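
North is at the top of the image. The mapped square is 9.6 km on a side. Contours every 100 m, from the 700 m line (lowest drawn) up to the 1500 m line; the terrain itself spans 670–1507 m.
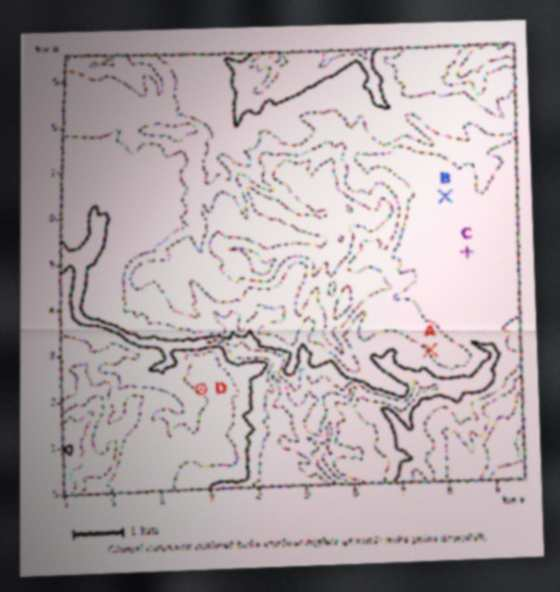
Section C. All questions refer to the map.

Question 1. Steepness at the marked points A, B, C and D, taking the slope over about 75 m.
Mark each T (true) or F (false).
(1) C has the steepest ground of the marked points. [F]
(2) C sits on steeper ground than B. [F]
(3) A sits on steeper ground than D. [T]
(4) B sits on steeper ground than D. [F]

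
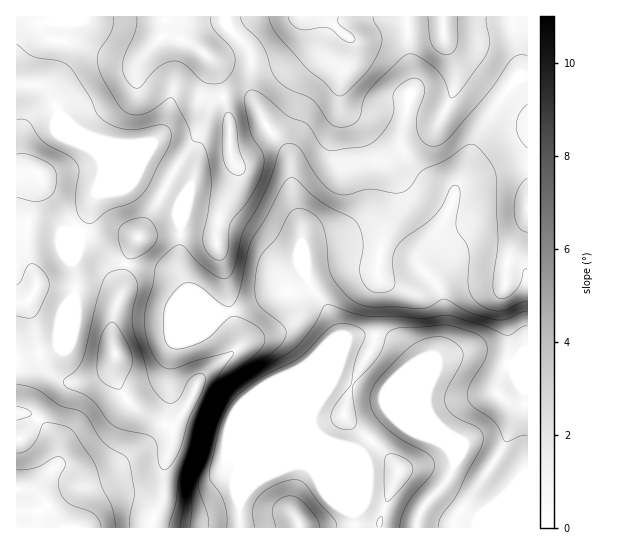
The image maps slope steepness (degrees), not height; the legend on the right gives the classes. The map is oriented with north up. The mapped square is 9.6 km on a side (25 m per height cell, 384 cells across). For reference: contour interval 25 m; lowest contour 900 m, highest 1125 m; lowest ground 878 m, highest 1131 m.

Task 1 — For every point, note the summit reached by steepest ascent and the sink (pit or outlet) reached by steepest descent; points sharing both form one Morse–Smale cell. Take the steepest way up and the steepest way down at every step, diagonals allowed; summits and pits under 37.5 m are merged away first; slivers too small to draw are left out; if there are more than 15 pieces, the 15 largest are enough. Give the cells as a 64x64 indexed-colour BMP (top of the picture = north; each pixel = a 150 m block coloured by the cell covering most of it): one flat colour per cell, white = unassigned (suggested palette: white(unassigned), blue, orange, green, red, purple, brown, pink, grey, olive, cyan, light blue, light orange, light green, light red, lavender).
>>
<image width="64" height="64" href="data:image/bmp;base64,Qk12CAAAAAAAAHYAAAAoAAAAQAAAAEAAAAABAAQAAAAAAAAIAAATCwAAEwsAABAAAAAAAAAA////ALR3HwAOf/8ALKAsACgn1gC9Z5QAS1aMAMJ34wB/f38AIr28AM++FwDox64AeLv/AIrfmACWmP8A1bDFAFVVUzMzMzMzMiIiIiIiRERERERERBERERERERERERERVVVTMzMzMzMyIiIiIiJEREREREREERERERERERERERFVVTMzMzMzMzMiIiIiIkREREREREEREREREREREREREVVTMzMzMzMzMyIiIiIiREREREREERERERERERERERERVTMzMzMzMzMzIiIiIiIkREREREERERERERERERERERFVUzMzMzMzMzMiIiIiIiJEREREEREREREREREREREREVVVMzMzMzMzMyIiIiIiIiREREQRERERERERERERERERVVVTMzMzMzMzMiIiIiIiIhREQRERERERERERERERERFVVVMzMzMzMzMyIiIiIiIiIREREREREREREREREREREVVVUzMzMzMzMzIiIiIiIiIiERERERERERERERERERERVVVTMzMzMzMzMiIiIiIiIiIhERERERERERERERERERFVVTMzMzMzMzMyIiIiIiIiIiEREREREREREREREREREVVVMzMzMzMzMzIiIiIiIiIiIRERERERERERERERERERVVMzMzMzMzMyIiIiIiIiIiIiEREREREREREREREREREzMzMzMzMzMyIiIiIiIiIiIiIRERERERERERERERERETMzMzMzMzMiIiIiIiIiIiIiIiERERERERERERERERERMzMzMzMzMyIiIiIiIiIiIiIiIREREREREREREREREREzMzMzMzMyIiIiIiIiIiIiIiIiERERERERERERERERETMzMyIjMzIiIiIiIiIiIiIiIiIRERERERERERERERERMzMiIiIjIiIiIiIiIiIiIiIiIhEREREREREREREREREzMiIiIiIiIiIiIiIiIiIiIiIiIRERERERERERERERETMyIiIiIiIiIiIiIiIiIiIiIiIhERERERERERERERERMzIiIiIiIiIiIiIiIiIiIiIiIiIREREREREREREREREzMiIiIiIiIiIiIiIiIiIiIiIiIhERERERERERERERETMiIiIiIiIiIiIiIiIiIiIiIiIiERERERERERERERERMyIiIiIiIiIiIiIiIiIiIiIiIiIREREREREREREREREzIiIiIiIiIiIiIiIiIiIiIiIiIRERERERERERERERETMiIiIiIiIiIiIiIiERIiIiIiIhERERERERERERERERIiIiIiIiIiIiIiIiEREREiIiIhEREREREREREREREREiIiIiIiIiIiIiIhERERERESIhERERERERERERERERESIiIiIiIiIiIiIhERERERERERERERERERERERERERERIiIiIiIiIiIiIiEREREREREREREREREREREREREREREiIiIiIiIiIiIiERERERERERERERERERERERERERERESIiIiIiIiIiIiIRERERERERERERERERERERERERERERIiIiIiIiIiIiIhEREREREREREREREREREREREREREREiIiIiIiIiIiIiERERERERERERERERERERERERERERESIiIiIiIiIiIiIRERERERERERERERERERERERERERERIiIiIiIiIiIiIhEREREREREREREREREREREREREREREiIiIiIiIiIiIiIRERERERERERERERERERERERERERESIiIiIiIiIiIiIhERERERERERERERERERERERERERERIiIiIiIiIiIiIiEREREREREREREREREREREREREREREiIiIiIiIiIiIhERERERERERERERERERERERERERERESIiIiIiIiIiIhERERERERERERERERERERERERERERERIiIiIiIiIiIREREREREREREREREREREREREREREREREiIiIiIiIiERERERERERERERERERERERERERERERERESIiIiIiIhERERERERERERERERERERERERERERERERERIiIiIiIhEREREREREREREREREREREREREREREREREREiIiIiIhERERERERERERERERERERERERERERERERERESIiIiIhERERERERERERERERERERERERERERERERERERIiIiIhEREREREREREREREREREREREREREREREREREREiIiIhERERERERERERERERERERERERERERERERERERESIiIhERERERERERERERERERERERERERERERERERERERIiIhEREREREREREREREREREREREREREREREREREREREiIiERERERERERERERERERERERERERERERERERERERESIiERERERERERERERERERERERERERERERERERERERERERERERERERERERERERERERERERERERERERERERERERERERERERERERERERERERERERERERERERERERERERERERERERERERERERERERERERERERERERERERERERERERERERERERERERERERERERERERERERERERERERERERERERERERERERERERERERERERERERERERERERERERERERERERERERERERERERERERERERERERERERERERERERERERERERERERERERERERERERERERERERERERERERERERERERERERERERERERERERERERERERERERERERERERERERERERERERERERERERERERERERERERERERERERERERERERER"/>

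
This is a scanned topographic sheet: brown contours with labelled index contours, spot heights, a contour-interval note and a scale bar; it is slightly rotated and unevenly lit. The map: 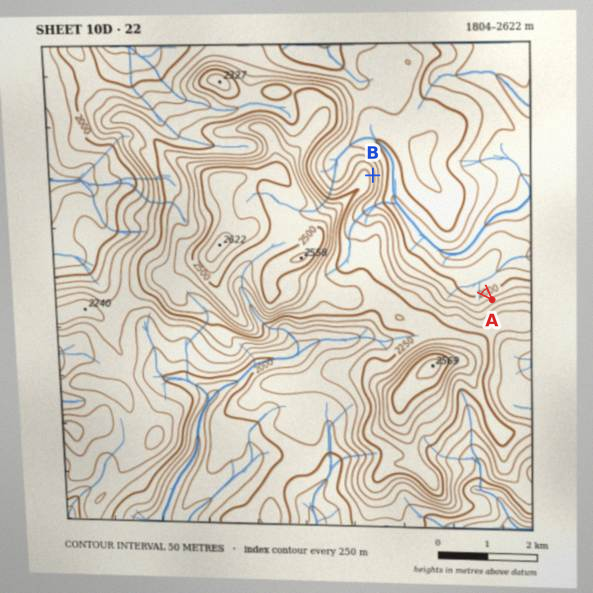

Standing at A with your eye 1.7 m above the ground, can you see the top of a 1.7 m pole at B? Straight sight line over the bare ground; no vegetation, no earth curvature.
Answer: yes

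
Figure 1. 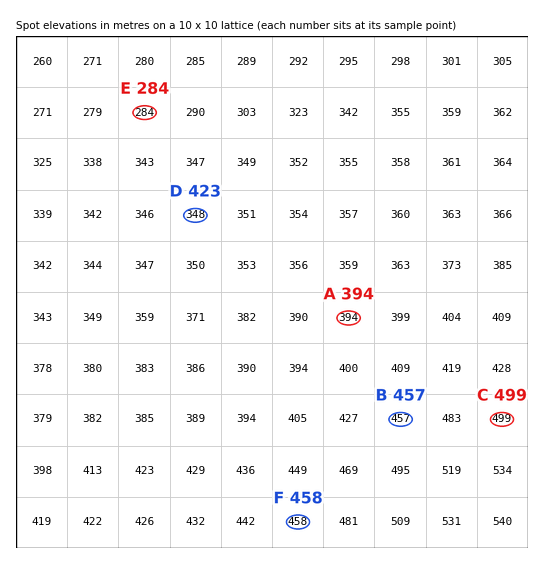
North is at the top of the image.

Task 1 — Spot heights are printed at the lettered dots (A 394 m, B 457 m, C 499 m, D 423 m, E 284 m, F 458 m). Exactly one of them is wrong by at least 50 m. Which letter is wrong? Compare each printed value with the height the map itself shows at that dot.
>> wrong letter D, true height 348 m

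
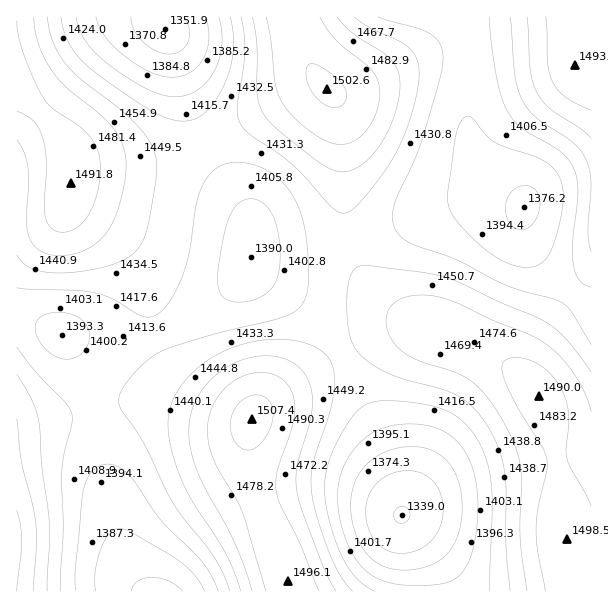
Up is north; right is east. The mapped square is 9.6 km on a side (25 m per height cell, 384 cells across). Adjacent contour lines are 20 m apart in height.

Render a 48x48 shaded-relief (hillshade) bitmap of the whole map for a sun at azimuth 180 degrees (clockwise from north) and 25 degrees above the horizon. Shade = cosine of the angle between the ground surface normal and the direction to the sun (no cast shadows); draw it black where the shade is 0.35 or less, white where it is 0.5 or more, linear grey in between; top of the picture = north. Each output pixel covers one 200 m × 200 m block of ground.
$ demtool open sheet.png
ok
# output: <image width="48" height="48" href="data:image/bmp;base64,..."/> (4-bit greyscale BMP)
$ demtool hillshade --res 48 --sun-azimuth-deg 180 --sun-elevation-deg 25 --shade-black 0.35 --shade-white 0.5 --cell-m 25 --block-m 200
<image width="48" height="48" href="data:image/bmp;base64,Qk32BAAAAAAAAHYAAAAoAAAAMAAAADAAAAABAAQAAAAAAIAEAAATCwAAEwsAABAAAAAAAAAAAAAAABEREQAiIiIAMzMzAERERABVVVUAZmZmAHd3dwCIiIgAmZmZAKqqqgC7u7sAzMzMAN3d3QDu7u4A////AIh3d3eImqu7u6qYdlQxEAABI0VniIiIiIh3d4iJmrvMu6qYdlQyEAABI0VniIiIiIiIiIiZq7zMy6qYdUQyERERI0VniIiIiIiIiIiZq7zMy6mHZUMzIiIiNEVneIiIiHd3iIiZq7zMy6l2VERERERERFZnd4d3d2Z3eIiZqrvLuph2VERFVWZlVmZnd3d3ZmZneIiZqqu7uph2VVVWd3d3d3d3d3dmZlZneImZmqqqqph2ZVZniZmZiId3d3ZmVVZneImZmqqqqpiHZmd4mqqqmZiId3ZmVWZniJmZmZmqqZmId3iJq7u7qpmYiHdmZmZ3iZmpmZmZmZmZiImau7zLuqqZmId3Zmd4iZqpmZmZmZmZmZmqu8zMu7qqmZiHd3d4iZmZmYiIiJmZmZqqu8zMy7uqqZmId3d3iJmZiId3eIiZmZmqq7zMzMu7qpmId2ZneIiIh3ZmZnd4iImaq7zMzMy7qpmHdlVWZ3eId2ZVVVVmd3iJqrzM3cy7qZh3ZkRVVmd3dmVEMzREVmeJmrzN3cy6qYdmVUREVWZnZlVDIiIjRFZ4mrvM3Mu6mHZURDREVWZmZlVDIRESNFZ4mqvMzLupdlRDMzRFVWZndmVDIQABI0V4maq7u6mHZUMzM0VWZmd3d2ZTIRABI0V4iZqqqZh2VDMjNGZ3eIiIh3ZUMhERI1Z4iIiIh3ZUMyIjRXiZmZmIiIdlQyIiNFZ3iHd2ZlVDMiI0Vpq7uqqZmIh2VEMzRWd3d2ZVREMyIiI0Z6vMzLqpmYiHZVRFVmd3dlVEMzIiIiNFebzd3MupmZiIdmZWZnd3ZlQzIiIiIjNWibze3cupmYiIh3Zmd3d3ZVQyIiIiIzRWirzd3cupmIiIiHd3d3d3ZlQzMzMzM0RWiavMzLupiIiIiId3eIh3dlREM0REREVWeZq7u7qZiIiIiIiIiIiHdmVVRFVVVVVWeIiaqqqYiHeIiIiIiIiIh3ZmZmZmZmZmZ3eJmZmYiHeIiJmZmZmZiId3dmd3d3ZmZmd4iJmIiIiIiZmZmZmZmZiId3d4iId3dnd3iIiIiIiImaqqqqqqqpmYh3eIiZmId4d3d4iIiIiImqu7u7u7uqqZiHiImqqpmJh3d3d3d3eImqu8y7u7u6qZiHiJmru7qaiHZmZmZnd4mavMzMu7u7qpiHiJq8zMy6mHZlVVVWZniau8zMu7u6qpiIiJq83dy6mGVUREREVWeJq7u7u6qqqZmIiJq83d3Kl2RDMzMzRFZ4mru6qpmZmZmIiJmszdy5hlQyIiIiM0VniaqqmYiImZmYiJmrvMu4dUMhERESIjRWeJmZh3d3iImYiImaq7qXZDIhERESIjRWeIiIdmZmd4iIiIiZmZmGVDIhESIiIzRWd4iHZVRFVneIiIiIiIh2VDMiIiMzNEVWd4h2VEMzRVZ4iIiIiHd2VEMzM0RVVWZneIh2VDIiI0VneIiHd3dmZVREVVZnd3iIiIh2UyEREjRWd4iId3d2ZlVVVmd3iIiJmYh2QyEAASNWZ3iIh3dw=="/>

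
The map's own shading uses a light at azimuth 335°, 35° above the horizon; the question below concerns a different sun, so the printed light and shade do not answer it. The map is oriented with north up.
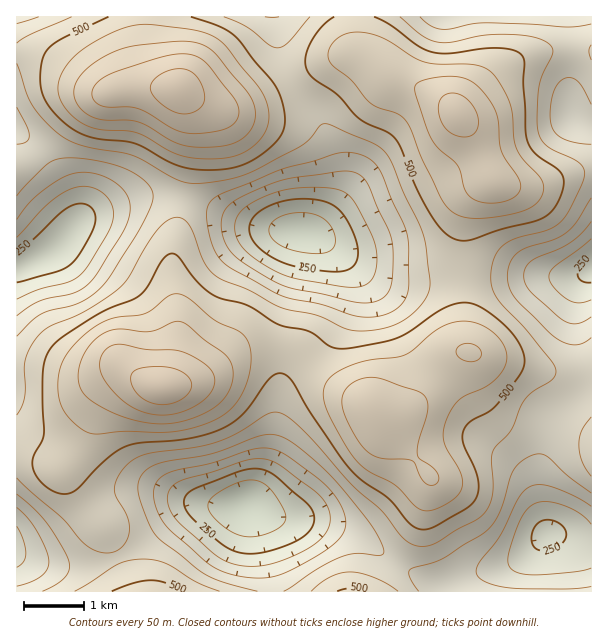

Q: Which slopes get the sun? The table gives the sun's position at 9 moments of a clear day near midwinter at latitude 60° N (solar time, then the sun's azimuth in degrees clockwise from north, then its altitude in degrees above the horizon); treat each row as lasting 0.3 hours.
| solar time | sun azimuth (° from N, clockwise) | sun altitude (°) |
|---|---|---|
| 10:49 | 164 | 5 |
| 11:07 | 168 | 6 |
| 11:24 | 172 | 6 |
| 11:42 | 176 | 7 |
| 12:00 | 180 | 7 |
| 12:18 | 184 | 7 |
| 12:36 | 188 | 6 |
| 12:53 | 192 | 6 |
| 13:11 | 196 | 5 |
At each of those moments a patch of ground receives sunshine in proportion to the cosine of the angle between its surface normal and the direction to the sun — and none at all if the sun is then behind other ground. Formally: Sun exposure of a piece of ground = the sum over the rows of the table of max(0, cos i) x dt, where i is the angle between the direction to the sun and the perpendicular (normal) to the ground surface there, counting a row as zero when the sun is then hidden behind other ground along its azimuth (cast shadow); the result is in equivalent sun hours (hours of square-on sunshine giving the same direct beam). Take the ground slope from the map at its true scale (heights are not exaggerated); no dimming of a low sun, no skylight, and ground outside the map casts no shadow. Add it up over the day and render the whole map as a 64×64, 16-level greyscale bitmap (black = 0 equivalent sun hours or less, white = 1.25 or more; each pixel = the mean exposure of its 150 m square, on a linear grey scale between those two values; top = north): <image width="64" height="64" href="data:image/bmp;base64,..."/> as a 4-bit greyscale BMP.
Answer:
<image width="64" height="64" href="data:image/bmp;base64,Qk12CAAAAAAAAHYAAAAoAAAAQAAAAEAAAAABAAQAAAAAAAAIAAATCwAAEwsAABAAAAAAAAAAAAAAABEREQAiIiIAMzMzAERERABVVVUAZmZmAHd3dwCIiIgAmZmZAKqqqgC7u7sAzMzMAN3d3QDu7u4A////AAAAAAAAAAAAAAAAAAAAAAAAAAAAAAASIiEAAAAAAAAAAAAAAAAAAAAAAAAAAAAAAAAAAAAAATRVQyEAAAAAAAAAAAEiIQAAAAAAAAAAAAAAAAAAAAAUZnZlRCAAAAAAAAASNFVEMQAAAAAAAAAAAAAAAAAAAUZ4h3ZlVBAAAAAAIkVWZmZUIAAAAAAAAAAAAAAAAAATZ4mYd3d2UgAAAAFFZmZmZlVCAAAAAAAAAAAAAAAAADV4mZiIiIdkEAAAE1Z3dmVVVUMQAAAAAAAAAAAAAAATVniZmZmYh3ZCERJFd4h2VURDMhAAAAAAAAAAAAAAATVneImZmZmHdmVEVWeZmIdUMyIiEAAAAAAAAAAAAAAVZ3d3iJmZmHd3d4iIiKqZh2UzIhEQAAAAAAAAAAABI2eIiId4iZmHZmeImZqqqpmHZUMyIiEAAAAAAAACNVVniZmYh3d4h2ZVZomaqqqZiHZmVEMzRCEAAAAAATVneImaqpmHZmZlRERWeJmZqodmVVZmVVVnd3eIh2VWeImZqqqqmHZURDMiM1Z3iIiIZUREVWZmZ4mrvMzMu7qqmZmqqqmYZUMiERIkVmZ2d3ZDMjNFZ3eImrzN3d3d3LqZmZmZmIdlMhEBEjRWZmZVVTMiI0VneJq7zN3d3d3MupmYiIh3dlQyERESRWZmVVREMiM0RWd5q8zd3MzMzLupmIiId3ZlVUMiIjRVZlVURDMiM0VWZ4ms3e3dzLu7qpiIiHd2ZVVVREM0RWZlVURDMiI0VWZnibze7t3LuqmYh3d3d2ZVVERVVVVmZlVERDMiIjRWZmeJrN3d3MuqmId3d3dmZVRERERVZndmVUREQyIiNFVmZ4mqu7u7qqmId2ZmZlVEMzIiM0Vmd3ZlVVVDIjM0RVZneIiIiIiIiHd2ZmVVQzIiEREiNFZ3d2ZmZVQzMzNERWZ3ZlVVVVZmZmZmVUMiEQAAERI0Vnd3d3ZlVEREMzNEVmVDIREiM0RVVmVUMhAAAAABEjRWd3d3ZmVUREMzIjNFRCEAAAARIjRVVVQyEAAAAAEiNFZmdmZlRDMzMyIREjMyEAAAAAARI0VVRDIQAAAAASM0VVVVVEMiIiISIRABERAAAAAAAAETNEREMhAAAAAAEjNEQzMyIRAAAREQAAAAAAAAAAAAABIzMzMiEAAAAAABEiIhEREQAAAAAAAAAAAAAAAAAAAAEiIiIREAAAAAAAAAAAAAAAAAAAAAAAAAAAAAAAAAAAARERAAAAAAAAAAAAAAAAAAAAAAAAAAAAAAAAAAAAAAAAAAAAAAAAAAAAAAAAAAAAAAAAAAAAAAAAAAAAAAAAAAAAAAAAAAAAAAAAAAAAAAAAAAAAAAAAAAAAAAAAAAAAAAAAAAAAAAAAAAAAAAAAAAAAAAAAAAAAAAAAAAAAAAAAAAAAAAAAAAAAAAAAAAAAAAAAAAAAAAAAAAAAAAAAAAAAAAAAAAAAAAABIiEREhEREREAAAAAAAAAAAABERAAAAAAAAAAAAAAABIzMzMzMzMzMyERAAAAAAAAAAEREQAAAAAAAAAAAAABIzREREREVVZ3ZDMQAAAAAAAAERERAAAAAAAAAAAAABEjREVVVVZ3iaqZhjAAAAAAAAABESEQAAAAAAAAAAAAEjRFVVZmeJqru7qXUwAAAAAAAAAREhAAAAAAAAAAAAI0RVVmd3iZq7u7qpdlMAAAAAAAAAESIQAAAAAAAAABNFVWZneImaq7u6mZh3VTAAAAAAAAARIyEAAAAAAAASRVZmZnd4maq7qpmIiHd1UxAAAAARERI0RDEAAAAAEjRVZmd3Z3eJqqqZh3d3eHdlQhEAARIiNFVniHVDMzREVVVWZ3ZmZniJiHdmZnd4iHZlQzMzNERWd5qru6mZmYd2ZVZmZlVVVmZlVEVVZ2eIh3dmZVZmd4iau8zMzMu6qYdmZmZmVURERDMiIjRWVWd4iIiIeIiZqru8zMzMu7qph3dmZmVVVEMyEQAAEjQkVniZmZmZmqu8zMzLu7uqqZmIh3ZmVmZlQyEQAAAAERI1aJq7uqqrvMzLu7uqqZmIiImYh2VWZ3ZUMhAAAAAAEjV4q8zLu7u8u7uqqpmId3d4iZmHZVZnd2VDIQAAAAAjVomszczLu7uqqZmYh3ZlVWeJmYdmVmd3ZUMyIAAAAEVnmrzN3Mu7qpmIiHdmVUREVniZiHZmZmZUQzMyAAABVniaq7zMu6qZh3ZmVVRDM0RWd4iIdmVVVEMiMzMgABNniImZmaqqmYh2ZUQzMiMzRVZnd3d2VUMyIREiMzISNWZ3dmZmd3h3dmVEMhEREjRWZ3dnd2ZUMhEAERIzMzRWZVVEMzNEVVVERDIQAAASNGd3dmZmZUIQAAABEjRERVZVQzIRERIiIiIiIQAAABI1Z4d2VVVDIQAAAAEjNFVmZlQzIRAAAAAAAAAAAAAAEjRnd2ZUQzIAAAAAASNFVmdmVDIhAAAAAAAAAAAAAAASNEVmVUMyEAAAAAABI0RWZ2ZDMhEAAAAAAAAAAAAAABEiM0REMiEAAAAAAAARI0VVVSIREAAAAAAAAAAAAAABERESIiIhEAAAAAAAAAABEjMzAAAAAAAAAAAAAAAAAAERERERERAAAAAAAAAAAAAAAAAAAAAAAAAAAAAAAAAAAAAAAAAAAAAAAAAAAAAAAAAAAAAAAAAAAAAAAAAAAAAAAAAAAAAAAAAAAAAAAAAAAAAA"/>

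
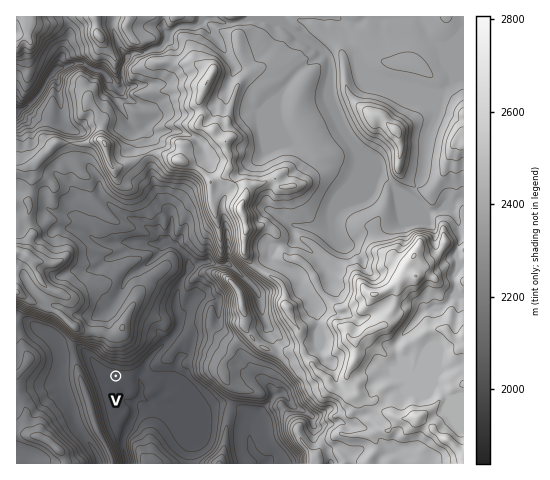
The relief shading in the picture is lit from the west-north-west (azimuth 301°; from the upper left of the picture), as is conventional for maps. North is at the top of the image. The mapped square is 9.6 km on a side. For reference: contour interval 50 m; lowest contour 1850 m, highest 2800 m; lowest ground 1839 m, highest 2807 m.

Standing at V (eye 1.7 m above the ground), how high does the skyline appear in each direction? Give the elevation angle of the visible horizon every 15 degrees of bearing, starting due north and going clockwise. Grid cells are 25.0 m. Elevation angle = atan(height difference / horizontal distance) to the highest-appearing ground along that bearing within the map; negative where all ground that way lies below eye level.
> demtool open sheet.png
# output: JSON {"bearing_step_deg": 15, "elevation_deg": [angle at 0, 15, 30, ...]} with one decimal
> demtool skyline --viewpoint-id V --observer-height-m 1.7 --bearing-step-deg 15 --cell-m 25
{"bearing_step_deg": 15, "elevation_deg": [26.7, 25.3, 20.0, 13.5, 11.8, 10.4, 9.4, 7.5, 3.9, 3.1, 5.4, 5.5, 5.4, 10.7, 14.2, 17.1, 18.1, 17.6, 15.5, 11.2, 7.0, 16.1, 20.0, 25.3]}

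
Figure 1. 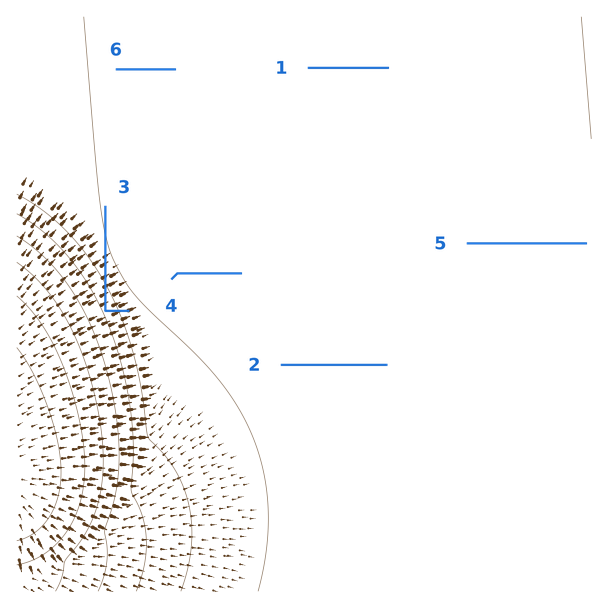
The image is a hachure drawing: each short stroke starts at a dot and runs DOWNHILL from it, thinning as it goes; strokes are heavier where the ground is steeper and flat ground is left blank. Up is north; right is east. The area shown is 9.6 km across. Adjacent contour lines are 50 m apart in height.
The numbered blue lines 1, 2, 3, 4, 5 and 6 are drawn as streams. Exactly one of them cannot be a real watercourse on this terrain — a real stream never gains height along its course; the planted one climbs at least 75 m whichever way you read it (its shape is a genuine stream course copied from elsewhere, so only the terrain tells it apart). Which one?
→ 3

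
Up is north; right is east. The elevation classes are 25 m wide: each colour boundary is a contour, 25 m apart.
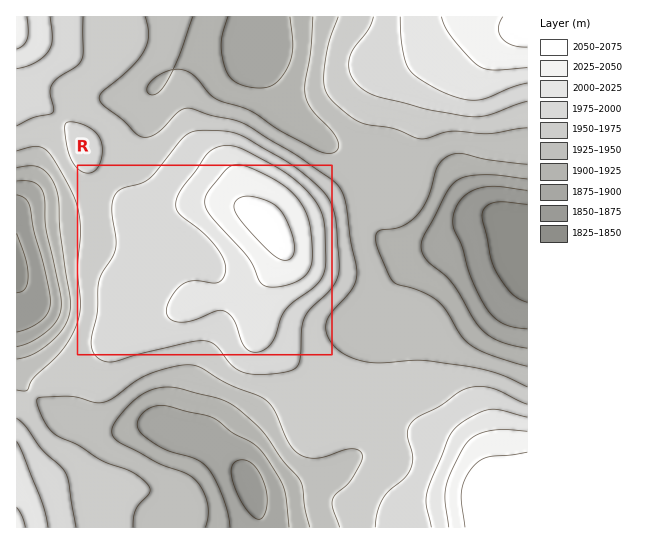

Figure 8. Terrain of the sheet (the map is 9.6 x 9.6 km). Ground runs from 1835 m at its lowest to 2070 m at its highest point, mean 1955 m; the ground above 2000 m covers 15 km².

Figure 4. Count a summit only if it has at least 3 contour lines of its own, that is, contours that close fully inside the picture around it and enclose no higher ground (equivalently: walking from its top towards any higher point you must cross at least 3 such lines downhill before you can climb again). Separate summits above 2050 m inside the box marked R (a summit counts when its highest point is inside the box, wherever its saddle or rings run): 1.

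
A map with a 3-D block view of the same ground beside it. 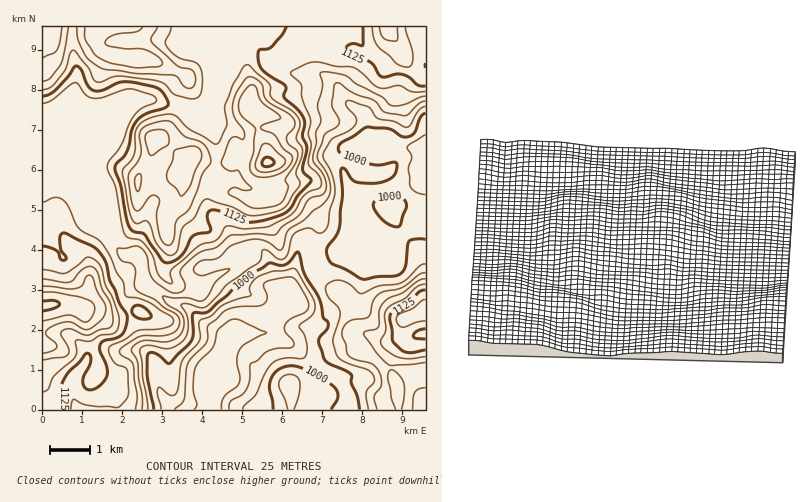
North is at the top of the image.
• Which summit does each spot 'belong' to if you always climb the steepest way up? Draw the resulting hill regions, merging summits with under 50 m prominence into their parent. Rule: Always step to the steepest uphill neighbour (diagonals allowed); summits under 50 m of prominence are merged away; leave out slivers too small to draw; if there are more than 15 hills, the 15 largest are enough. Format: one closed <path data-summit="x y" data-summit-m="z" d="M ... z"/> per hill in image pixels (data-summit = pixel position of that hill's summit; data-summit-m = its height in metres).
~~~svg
<path data-summit="268 162" data-summit-m="1257" d="M320 26l-70 0 1 12-13 3-10 10-8 3-4 6 1 30-9 31-10-2-18-12-26-7-24 2-8 6-6 14-34 33-6 3-9 12 1 8 18 22 17 12 9 26 7 12 7 5 8-1 6 4 5 26 23 17 18 6 16 16 23 13 2 16-13 34 0 24 134 0 0-16-12-19-22-10-24-21-26-12 3-2 1-8 17-18 14-58 3-3 6 0 26 8 6 0 12-19 2-17 12 25 14 8 6 0 28-20 12 0 0-80-34 1-22-5-2-4-3-24-22-18-4-10-7-8-16-8-20 2-7-4 2-12 19-14 8-10z"/><path data-summit="42 306" data-summit-m="1254" d="M64 173l-22 3 0 234 170 0 2-24 13-34-2-16-23-13-16-16-18-6-23-17-5-26-6-4-8 1-7-5-7-12-9-26-15-9z"/><path data-summit="424 312" data-summit-m="1169" d="M354 215l-2 17-12 19-6 0-26-8-6 0-3 3-14 58-17 18-1 8-3 2 26 12 24 21 22 10 12 19 2 16 76 0 0-182-12 0-28 20-6 0-14-8z"/><path data-summit="52 26" data-summit-m="1222" d="M250 26l-208 0 0 148 22-1 2 2 4-11 12-9 34-33 6-14 14-8 18 0 24 6 20 13 10 2 9-31-1-30 4-6 8-3 10-10 13-3z"/><path data-summit="388 26" data-summit-m="1187" d="M426 26l-106 0-2 8-8 10-19 14-2 12 7 4 20-2 16 8 7 8 4 10 22 18 3 24 2 4 22 5 32 0z"/>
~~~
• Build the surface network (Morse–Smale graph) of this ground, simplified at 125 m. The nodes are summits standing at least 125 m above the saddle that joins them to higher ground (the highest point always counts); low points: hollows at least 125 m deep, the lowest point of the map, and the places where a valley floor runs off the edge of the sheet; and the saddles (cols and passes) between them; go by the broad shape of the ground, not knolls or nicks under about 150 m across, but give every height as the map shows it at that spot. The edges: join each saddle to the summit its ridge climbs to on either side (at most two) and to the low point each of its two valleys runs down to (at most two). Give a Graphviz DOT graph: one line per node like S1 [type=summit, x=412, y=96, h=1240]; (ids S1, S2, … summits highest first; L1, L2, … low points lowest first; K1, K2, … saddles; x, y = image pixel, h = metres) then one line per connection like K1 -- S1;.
graph terrain {
  S1 [type=summit, x=268, y=162, h=1257];
  S2 [type=summit, x=44, y=306, h=1254];
  S3 [type=summit, x=424, y=312, h=1169];
  L1 [type=low, x=214, y=410, h=908];
  K1 [type=saddle, x=70, y=182, h=1080];
  K2 [type=saddle, x=314, y=246, h=1012];
  K3 [type=saddle, x=342, y=386, h=995];
  K1 -- S2;
  K1 -- S1;
  K1 -- L1;
  K2 -- S1;
  K2 -- S3;
  K2 -- L1;
  K3 -- S2;
  K3 -- S3;
  K3 -- L1;
}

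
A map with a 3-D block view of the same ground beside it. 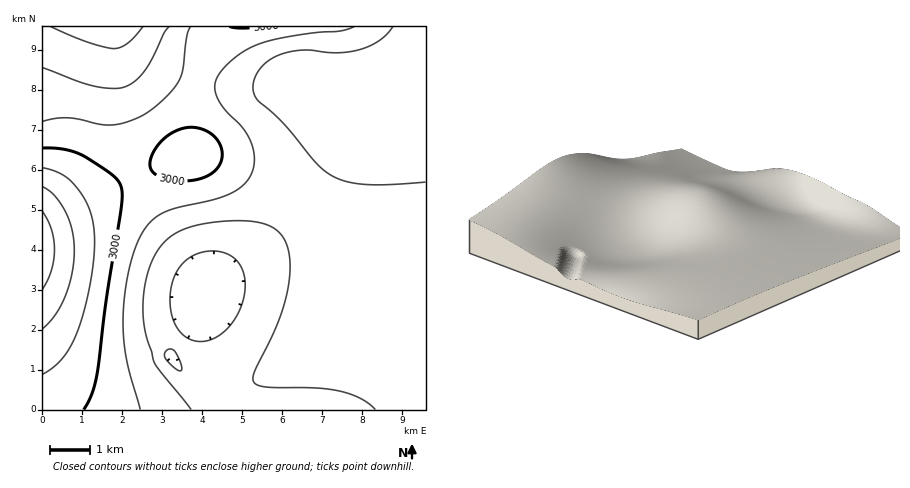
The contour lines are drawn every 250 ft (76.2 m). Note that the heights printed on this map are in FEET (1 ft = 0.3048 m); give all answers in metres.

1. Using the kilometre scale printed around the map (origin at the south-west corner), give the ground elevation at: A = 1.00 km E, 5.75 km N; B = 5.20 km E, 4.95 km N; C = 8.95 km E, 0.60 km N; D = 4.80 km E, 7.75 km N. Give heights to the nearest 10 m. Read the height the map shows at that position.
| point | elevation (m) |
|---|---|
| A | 960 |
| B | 780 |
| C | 780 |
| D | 810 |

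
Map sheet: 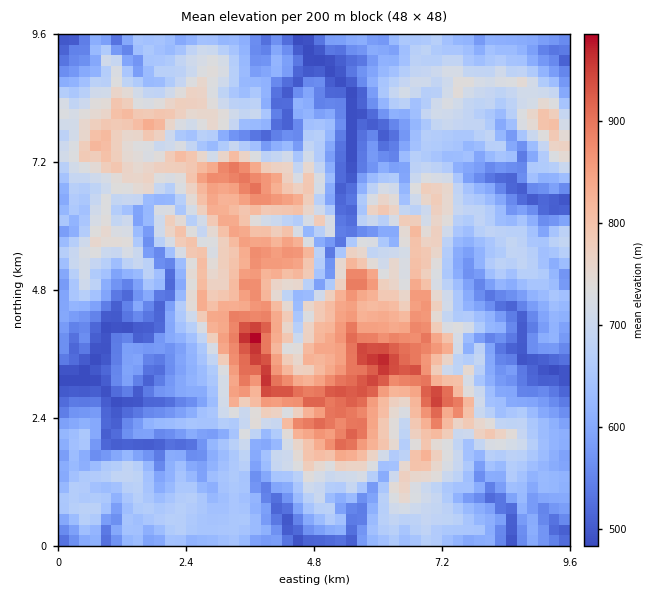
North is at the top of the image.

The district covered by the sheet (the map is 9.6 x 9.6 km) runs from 480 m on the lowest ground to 1005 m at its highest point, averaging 675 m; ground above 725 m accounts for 27.9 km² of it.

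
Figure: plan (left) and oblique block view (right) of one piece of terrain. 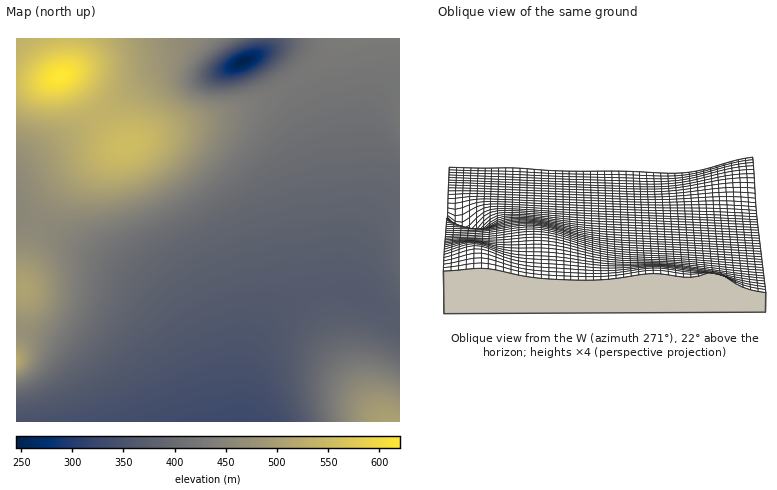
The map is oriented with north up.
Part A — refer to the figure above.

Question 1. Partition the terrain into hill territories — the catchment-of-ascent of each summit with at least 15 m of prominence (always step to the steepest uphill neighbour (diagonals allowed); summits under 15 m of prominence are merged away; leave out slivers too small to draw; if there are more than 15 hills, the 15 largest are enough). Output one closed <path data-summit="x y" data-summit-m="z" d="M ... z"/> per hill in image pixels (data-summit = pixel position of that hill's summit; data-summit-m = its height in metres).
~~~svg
<path data-summit="126 146" data-summit-m="554" d="M268 54l-14 2-46 20-14 1-20-4-18 3-140 94 0 46 48 21 62 36 18 14 22 23 15 22 13 30 16 60 32 0 1-34 6-30 10-22 21-24 18-12 12-5 16-4 18-1-4-2-3-8-6-88-13-66-7-18-17-30-20-21z"/><path data-summit="60 76" data-summit-m="620" d="M400 38l-384 0 0 132 140-94 12-3 26 4 14-1 46-20 14-2 6 3 20 21 10 16 14 32 13 66 7 92 6 7 10 1 12 5 28 21 6 2z"/><path data-summit="24 288" data-summit-m="508" d="M18 216l-2 114 22 5 14 7 23 18 16 26 13 36 106 0-7-32-13-38-13-26-15-22-18-17-26-19-54-31z"/><path data-summit="390 422" data-summit-m="505" d="M348 291l-22 0-16 4-22 11-19 16-10 14-12 30-5 32 0 24 158 0 0-102-6-2-28-21z"/><path data-summit="16 360" data-summit-m="522" d="M18 330l-2 0 0 92 86 0-11-36-16-26-23-18-14-7z"/>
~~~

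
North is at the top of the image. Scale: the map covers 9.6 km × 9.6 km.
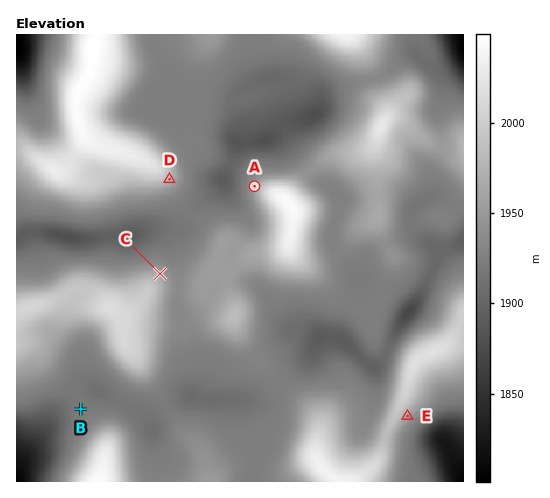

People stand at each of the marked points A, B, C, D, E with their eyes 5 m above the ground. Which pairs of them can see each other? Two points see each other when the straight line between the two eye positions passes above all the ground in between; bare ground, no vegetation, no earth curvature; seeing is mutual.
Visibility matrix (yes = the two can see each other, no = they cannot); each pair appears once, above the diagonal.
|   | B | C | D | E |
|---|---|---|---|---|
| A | no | yes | yes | no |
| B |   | no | no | no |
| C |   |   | yes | no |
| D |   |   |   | no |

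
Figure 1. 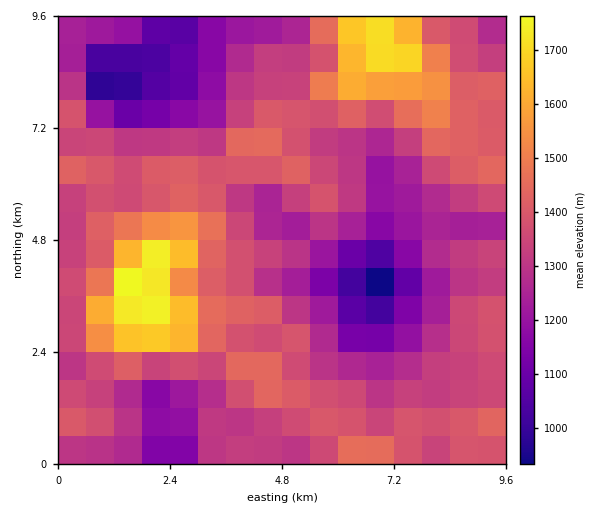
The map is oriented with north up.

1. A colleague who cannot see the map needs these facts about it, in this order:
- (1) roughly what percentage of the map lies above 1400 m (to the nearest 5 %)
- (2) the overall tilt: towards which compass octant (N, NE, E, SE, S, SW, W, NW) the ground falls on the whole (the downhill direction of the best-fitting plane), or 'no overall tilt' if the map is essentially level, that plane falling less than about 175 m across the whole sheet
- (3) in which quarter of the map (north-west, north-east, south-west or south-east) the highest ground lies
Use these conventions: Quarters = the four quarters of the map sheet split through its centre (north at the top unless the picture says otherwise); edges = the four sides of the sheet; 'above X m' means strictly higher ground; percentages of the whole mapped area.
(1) Roughly 30 % of the ground is higher than 1400 m.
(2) No overall tilt - high and low ground are spread across the sheet.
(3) The highest point lies in the south-west quarter of the map.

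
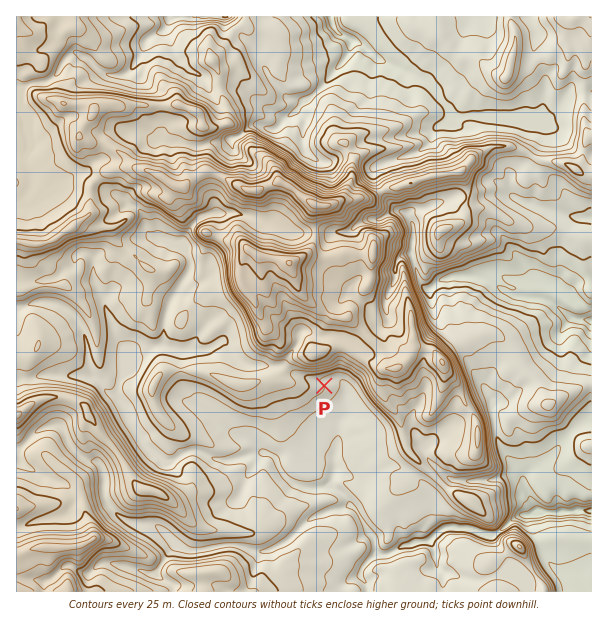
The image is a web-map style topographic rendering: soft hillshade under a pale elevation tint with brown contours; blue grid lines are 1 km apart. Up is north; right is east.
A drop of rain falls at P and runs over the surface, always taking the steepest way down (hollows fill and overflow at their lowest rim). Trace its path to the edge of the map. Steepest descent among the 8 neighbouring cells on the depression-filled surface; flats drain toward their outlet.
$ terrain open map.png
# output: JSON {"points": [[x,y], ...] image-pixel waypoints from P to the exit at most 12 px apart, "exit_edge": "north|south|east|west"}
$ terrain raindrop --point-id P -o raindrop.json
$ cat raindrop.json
{"points": [[324, 386], [336, 380], [345, 389], [345, 401], [347, 413], [339, 425], [339, 437], [336, 449], [335, 461], [333, 473], [333, 485], [344, 495], [351, 507], [360, 518], [368, 530], [374, 542], [378, 554], [390, 552], [402, 546], [414, 545], [426, 542], [438, 533], [450, 528], [462, 528], [474, 528], [486, 531], [498, 531], [510, 521], [522, 515], [534, 515], [546, 513], [558, 513], [570, 512], [582, 510], [591, 510]], "exit_edge": "east"}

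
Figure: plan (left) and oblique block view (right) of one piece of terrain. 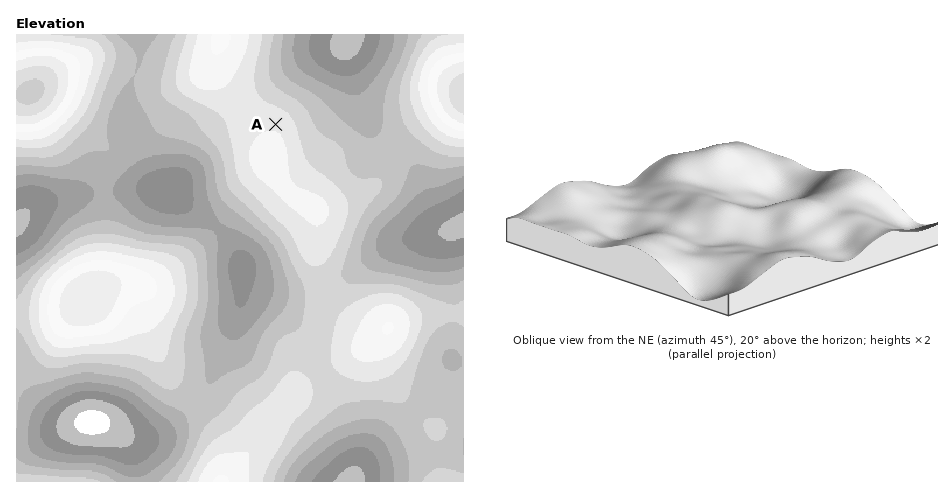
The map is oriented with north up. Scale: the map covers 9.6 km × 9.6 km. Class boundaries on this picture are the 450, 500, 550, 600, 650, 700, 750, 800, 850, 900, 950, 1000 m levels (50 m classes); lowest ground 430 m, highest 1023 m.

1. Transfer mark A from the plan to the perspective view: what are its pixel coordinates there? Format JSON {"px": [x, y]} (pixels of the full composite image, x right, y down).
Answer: {"px": [777, 250]}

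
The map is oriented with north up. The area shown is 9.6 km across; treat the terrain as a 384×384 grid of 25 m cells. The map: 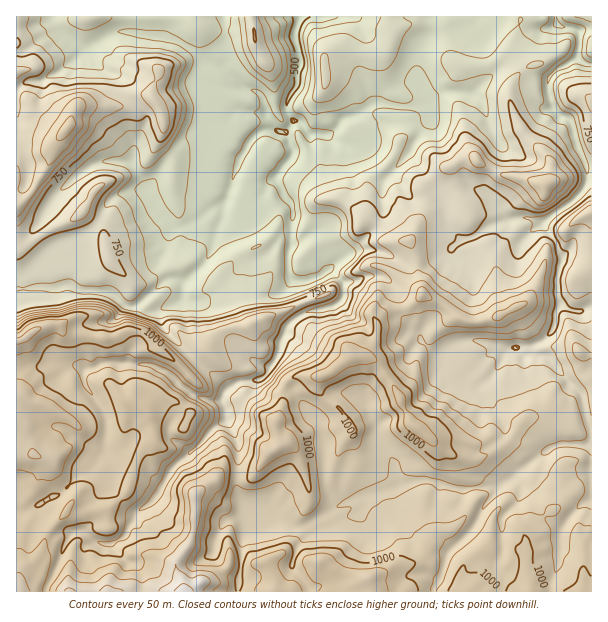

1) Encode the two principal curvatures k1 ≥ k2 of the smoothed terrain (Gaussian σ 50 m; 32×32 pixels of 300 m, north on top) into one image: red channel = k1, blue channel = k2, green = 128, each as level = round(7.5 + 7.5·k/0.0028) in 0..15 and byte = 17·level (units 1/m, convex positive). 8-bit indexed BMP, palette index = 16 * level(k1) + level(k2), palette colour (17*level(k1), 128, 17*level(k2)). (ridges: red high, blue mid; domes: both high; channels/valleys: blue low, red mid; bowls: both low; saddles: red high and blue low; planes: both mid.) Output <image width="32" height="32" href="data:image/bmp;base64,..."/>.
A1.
<image width="32" height="32" href="data:image/bmp;base64,Qk02CAAAAAAAADYEAAAoAAAAIAAAACAAAAABAAgAAAAAAAAEAAATCwAAEwsAAAABAAAAAAAAAIAAABGAAAAigAAAM4AAAESAAABVgAAAZoAAAHeAAACIgAAAmYAAAKqAAAC7gAAAzIAAAN2AAADugAAA/4AAAACAEQARgBEAIoARADOAEQBEgBEAVYARAGaAEQB3gBEAiIARAJmAEQCqgBEAu4ARAMyAEQDdgBEA7oARAP+AEQAAgCIAEYAiACKAIgAzgCIARIAiAFWAIgBmgCIAd4AiAIiAIgCZgCIAqoAiALuAIgDMgCIA3YAiAO6AIgD/gCIAAIAzABGAMwAigDMAM4AzAESAMwBVgDMAZoAzAHeAMwCIgDMAmYAzAKqAMwC7gDMAzIAzAN2AMwDugDMA/4AzAACARAARgEQAIoBEADOARABEgEQAVYBEAGaARAB3gEQAiIBEAJmARACqgEQAu4BEAMyARADdgEQA7oBEAP+ARAAAgFUAEYBVACKAVQAzgFUARIBVAFWAVQBmgFUAd4BVAIiAVQCZgFUAqoBVALuAVQDMgFUA3YBVAO6AVQD/gFUAAIBmABGAZgAigGYAM4BmAESAZgBVgGYAZoBmAHeAZgCIgGYAmYBmAKqAZgC7gGYAzIBmAN2AZgDugGYA/4BmAACAdwARgHcAIoB3ADOAdwBEgHcAVYB3AGaAdwB3gHcAiIB3AJmAdwCqgHcAu4B3AMyAdwDdgHcA7oB3AP+AdwAAgIgAEYCIACKAiAAzgIgARICIAFWAiABmgIgAd4CIAIiAiACZgIgAqoCIALuAiADMgIgA3YCIAO6AiAD/gIgAAICZABGAmQAigJkAM4CZAESAmQBVgJkAZoCZAHeAmQCIgJkAmYCZAKqAmQC7gJkAzICZAN2AmQDugJkA/4CZAACAqgARgKoAIoCqADOAqgBEgKoAVYCqAGaAqgB3gKoAiICqAJmAqgCqgKoAu4CqAMyAqgDdgKoA7oCqAP+AqgAAgLsAEYC7ACKAuwAzgLsARIC7AFWAuwBmgLsAd4C7AIiAuwCZgLsAqoC7ALuAuwDMgLsA3YC7AO6AuwD/gLsAAIDMABGAzAAigMwAM4DMAESAzABVgMwAZoDMAHeAzACIgMwAmYDMAKqAzAC7gMwAzIDMAN2AzADugMwA/4DMAACA3QARgN0AIoDdADOA3QBEgN0AVYDdAGaA3QB3gN0AiIDdAJmA3QCqgN0Au4DdAMyA3QDdgN0A7oDdAP+A3QAAgO4AEYDuACKA7gAzgO4ARIDuAFWA7gBmgO4Ad4DuAIiA7gCZgO4AqoDuALuA7gDMgO4A3YDuAO6A7gD/gO4AAID/ABGA/wAigP8AM4D/AESA/wBVgP8AZoD/AHeA/wCIgP8AmYD/AKqA/wC7gP8AzID/AN2A/wDugP8A/4D/AJeTx6amt6eWpsfntXKWp5aFhpe3h4aWg6iHh4eohJeXl6eilZW2g4a3ooLksci2gsm3ppbHp5eUt4eGh5eGhZeGp5O2goG3p4X4g+SSlsezlqaWZXWWl5aCt6aWmJeEp4eWpYK2x5KXdcWlooR1hJR1dYZ3h4aHl7eCtqaYloSohna3p6e2coSFxraVdXd3l7aGh4eHh4d2l6TFlJaXppWWloO3hpXIg5PZxqaDhXaGyIWHdoaGmIWEtZOmhoeXlXaXpoSGhremgKe32LLYdZa2loeHh4aElZeXhnSXl5eFp6e4hXaHl6a1gKbYgNe3xpWWhpeGdYW4t6enh4WEqKWXh4allZZ2uLPWgNeRtca5hHXIhYSWx7iWp5amh4aUo5eGpreVlYa3hMjGgHTH6YWEhsiUc9e3qId2lpaXh5eTl7eWloOXl5e31dCQtaXVhIXGlXSV95SWhnaGh5eXmJOodYaltreouKLQ94GhgOe1x5R0Zca3pXV2h4eHh6iTpYWGhnOSkZGA0fWSt8ezkMbG57em1mS2dYeHlpeGlYSmt3WGh5eopff1kbiHhciAlXWmybeVlaWEhoaEcoKkt9f199el1OX498DXx+bHt5KTt7ens8aFhbaktKamqJHGloGk1fj4wJCAkoNygqTn9vCQcILop6WGlee12Ne4lLGChYNygJCAxqSnhZeHhpNws/b2kMemhPnGhmSWluilo5eHh4aXp6e3lpWElpeHh6eCgLDhsbOmtXWGdpd1ltWyqJZ2h3eHuHZ2h6iUp5eGt7SXhXH1soSmZXeHl4WF+HC3pqZ0dZeXmIZ2h4aGlre3kqaWpKLHuKd2hpWYloPTw6W0lNfGpJiHhoaGh4aHdreRpmSmt4WGt4aXp4SEkoD4xuhyhci0lYZ2l4eHhZiHppHYxsaohJeWhpeYhZa154DVtNWBlfnUg3anh4eWl5aTppaXlqeElaiGlnSElsf52KCU9pVxkrOypaaHh5eUp5Kml4Z1lraUlci2xvXWpMW4kIW4yJaFlnTXo4aHl5O4uaG3l4Z2laWltrb4Y3KV6JawhpbouJWGdZX3c3eHp6OS05KDmIeWt4RjtqaCl8aWo9SVlpfXlaeno+iUhoeWlNWhtpaEhpeGh3W3hoTHhoOA1balttnGp6XXpoOHh6eT1aDXqIeGhpeHhaV0lsiFoMnYspGDhYWDhba2Y4eHhJXYgLa4h4aXdneGmIaEt6agx6imyJV1hZfH2enEdoaE6MmAxqeGl6iGhpiYl6aWp9ewoKaGhoWElYSDgoSXhZX4loDYqJiGp5Z1hod2dqiGlvnBpoaVp7ellqeXmJiUptamkMSTlIWXl5eXh4d2lqaysKI="/>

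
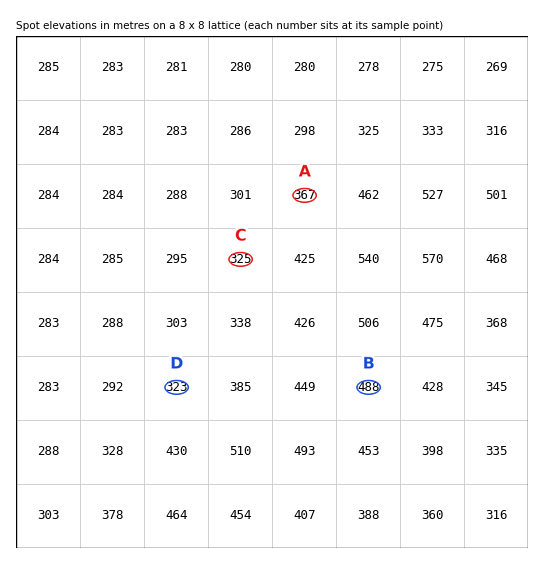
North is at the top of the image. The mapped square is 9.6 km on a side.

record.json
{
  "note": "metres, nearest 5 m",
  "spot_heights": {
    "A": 365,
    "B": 490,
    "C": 325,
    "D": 325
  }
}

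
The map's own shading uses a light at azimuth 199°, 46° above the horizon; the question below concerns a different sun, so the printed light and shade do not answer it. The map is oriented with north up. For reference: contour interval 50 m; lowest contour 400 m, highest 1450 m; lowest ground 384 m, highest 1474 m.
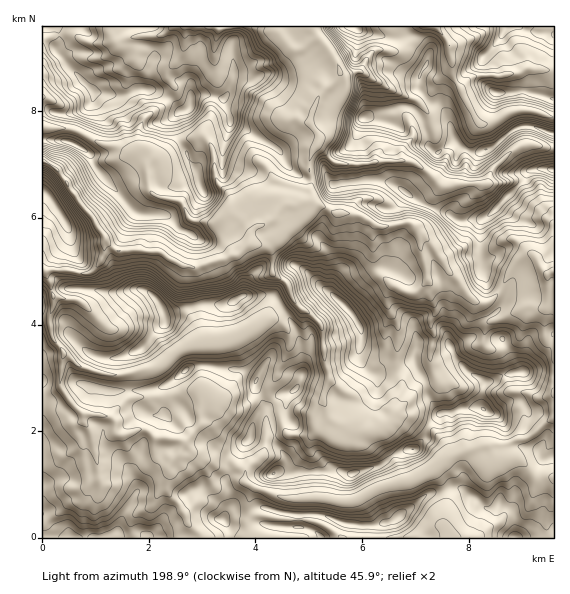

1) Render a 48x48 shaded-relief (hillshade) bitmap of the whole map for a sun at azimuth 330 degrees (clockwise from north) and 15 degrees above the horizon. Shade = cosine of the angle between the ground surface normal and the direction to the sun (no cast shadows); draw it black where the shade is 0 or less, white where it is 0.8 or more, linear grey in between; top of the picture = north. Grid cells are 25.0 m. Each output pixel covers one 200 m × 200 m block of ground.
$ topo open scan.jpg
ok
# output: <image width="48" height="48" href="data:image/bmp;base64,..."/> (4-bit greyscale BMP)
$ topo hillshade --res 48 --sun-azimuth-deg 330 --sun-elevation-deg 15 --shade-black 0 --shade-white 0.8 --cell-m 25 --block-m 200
<image width="48" height="48" href="data:image/bmp;base64,Qk32BAAAAAAAAHYAAAAoAAAAMAAAADAAAAABAAQAAAAAAIAEAAATCwAAEwsAABAAAAAAAAAAAAAAABEREQAiIiIAMzMzAERERABVVVUAZmZmAHd3dwCIiIgAmZmZAKqqqgC7u7sAzMzMAN3d3QDu7u4A////AImazKeKhUZDEzRERGhAASAAAUVDNIumVmmZvMh5pkZmUzVVVmd3iIYwADRUM1iIZkaIm8pGmWV4lkV4mqqavN3JEANEREVXh1VmaKtiaYVXmGeHeImGRpzexQJFaIZViEREV4qUOJlmd2UwAAAAAAWKzIVnebl1Z1Q0VneHVpuodVZQAAAAAAACSKmXd6qGRGZVVnd2ZWiphjWqQ1ZouTAAAFeXVXiGQkVVZnh1VFd3dhBrloq7zdxwAARnVVVmVERVZomGVkZ3iEAWhnmZmrzsgAAkRDNXdkVmZneHRDR4mqQUZEd2Zmi96QAAAAAVmVVWd2VEMiJXi8kzMhRVVVVpu0AAAAABN1RURUZURENFebtkMhNVRENGioUgAAATI0VTIRRmZlVFaJh1MAFVVDEkZ6u5dUQ0MxZENERndTRFRYZHcgBGVEEDRomrpiMgAgV4iIeJqTATM2g1lwA2QjMSNGZmdxAAABSpZDI1jMQDRXtiilBFMSRERFVVmqdBACSFMyAABs2Yqqy0WoNnYiRWVGZZm7u5UjM0aKpgAEmpqrzZWINYlRNXc2dWeYipdHVGeb3ZAAFFVnrMh4VndRNXhXl1V4Z4ZaZ3d3irYAABESWLl5hnVSN4houYh6l5d4qXdURocwAAAABGeJc0RkOJp3uXqHh3iFunVEM1Z3dVQQADWGMSVlaLy5qXiHREVlZkRmVFiL/+7XE0WDI1d2Z5mqmHQlY0RLmqzN3LmK7///uahWaId2VVRnh3IAVERJmp3//+qIrN7/x7g4u5ZWVENFZmQQJUQjIgG+/+uGRGi+6ZqLzLhWZVVmdlZABFQTEABKm6hSAAJZzK/9y7p3h2VnZWdTATM1QQA2EBEAAAAkaIz9qaqImXZWU0QSMAA0QhEzAAAANDNERVasuJqYiYdVMQAAAAADNDQzEAABUxRURVVq2YmFEBEBEkQAAAEDRVMiMzRUMABEVEVWlyNDEAABV5ywAAECRVEBRndlMQADREREYQABMwAFq5z+EAACVjICVVVTQwAAE0QzYgAAIzRWioe/wAAFY0M0VERVVCAAAjITd5dlVodlMBAotwAJQjNWVUVmViAAEiEUnKqqu6hQAAACvKVhAANEVVVVZ0EAEiI0rnISVmUQAAAAbe7gACQhEzIjZmMAATUzfcQAAAIkM1pwA5qDVVMAAAAAE1UAA2dkSOwgAAJohWvtAAA0RAAAAAEAADUABGZlVaxAAAJXdkad6UaTIQAAAAZhAAMwAjREVp20NENmdkQinbpmZVIAAABpQAEgABIzVn79qpVWdlUAABAGQ0UzQgA5lBQwAAAjRmz/zLdGdlVCAAA0M0ZmeHVXlldhAAAjRGneqIc0d0aal3eFRWdmeIZol1d0MQE0RFR6ZnpgWGNGZ3dkRmZmZ3U2h2dlVVRVVWIDiIuhKLcQEkQzVmVWZndEdll0R2VVVTEAVmi2Jq2RAiIUZUNEVWeGiXq2NWVVVAAAA0aqU2rGABIiVTEjRER4ipvZVVVFdQAAA0SMkzWpEAEw=="/>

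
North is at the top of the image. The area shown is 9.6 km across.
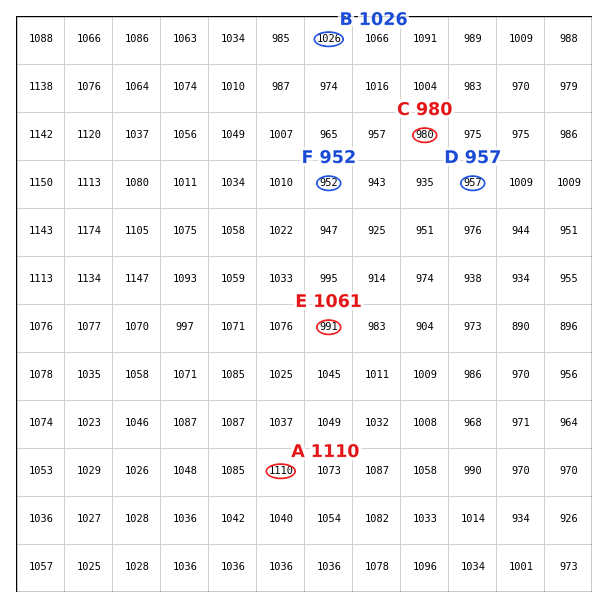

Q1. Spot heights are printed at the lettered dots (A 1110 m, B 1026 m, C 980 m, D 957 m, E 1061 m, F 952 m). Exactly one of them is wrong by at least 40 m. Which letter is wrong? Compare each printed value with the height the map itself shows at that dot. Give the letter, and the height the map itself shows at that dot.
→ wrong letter E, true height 991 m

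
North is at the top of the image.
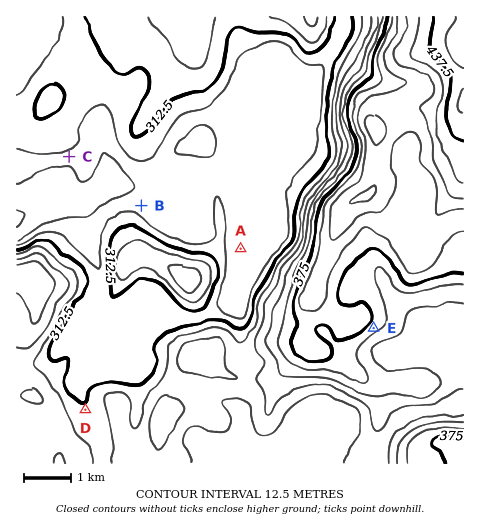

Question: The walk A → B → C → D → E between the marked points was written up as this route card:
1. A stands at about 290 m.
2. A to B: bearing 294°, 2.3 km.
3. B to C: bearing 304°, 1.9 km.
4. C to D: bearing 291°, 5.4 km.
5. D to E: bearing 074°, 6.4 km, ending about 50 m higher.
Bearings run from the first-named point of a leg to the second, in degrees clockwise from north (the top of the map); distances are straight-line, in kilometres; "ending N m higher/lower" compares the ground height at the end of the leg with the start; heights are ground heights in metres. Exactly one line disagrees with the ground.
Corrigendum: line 4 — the bearing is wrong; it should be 176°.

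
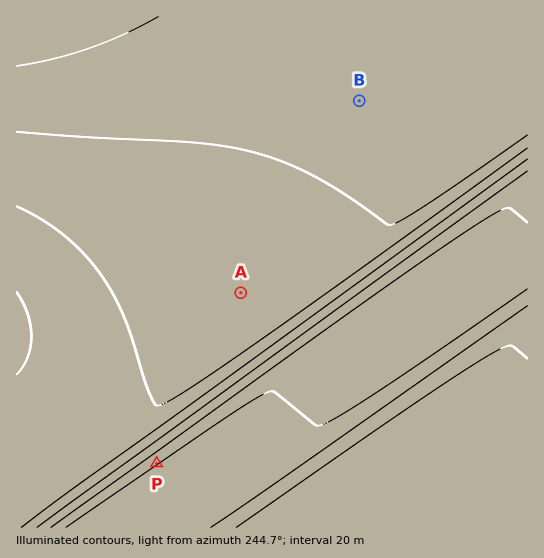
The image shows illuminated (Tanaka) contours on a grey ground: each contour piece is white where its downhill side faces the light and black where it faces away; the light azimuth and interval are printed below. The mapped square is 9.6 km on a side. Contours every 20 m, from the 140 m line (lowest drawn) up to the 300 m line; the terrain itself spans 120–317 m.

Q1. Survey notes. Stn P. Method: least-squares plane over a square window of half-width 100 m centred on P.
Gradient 5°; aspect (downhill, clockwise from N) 145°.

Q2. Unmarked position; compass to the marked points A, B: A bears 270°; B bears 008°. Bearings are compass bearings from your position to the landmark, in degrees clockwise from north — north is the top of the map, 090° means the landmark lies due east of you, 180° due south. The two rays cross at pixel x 332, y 293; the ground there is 255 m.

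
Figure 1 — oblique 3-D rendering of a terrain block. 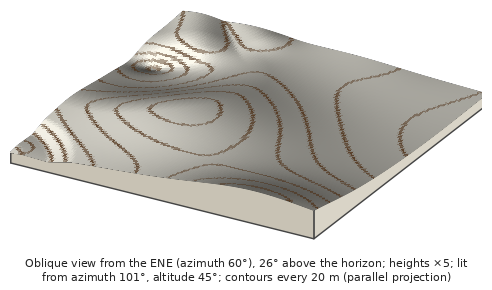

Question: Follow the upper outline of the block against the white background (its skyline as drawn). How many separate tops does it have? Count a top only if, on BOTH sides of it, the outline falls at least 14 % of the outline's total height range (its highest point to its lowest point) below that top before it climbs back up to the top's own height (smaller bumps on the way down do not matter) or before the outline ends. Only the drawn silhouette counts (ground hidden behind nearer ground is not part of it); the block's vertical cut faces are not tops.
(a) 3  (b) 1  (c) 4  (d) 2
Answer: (b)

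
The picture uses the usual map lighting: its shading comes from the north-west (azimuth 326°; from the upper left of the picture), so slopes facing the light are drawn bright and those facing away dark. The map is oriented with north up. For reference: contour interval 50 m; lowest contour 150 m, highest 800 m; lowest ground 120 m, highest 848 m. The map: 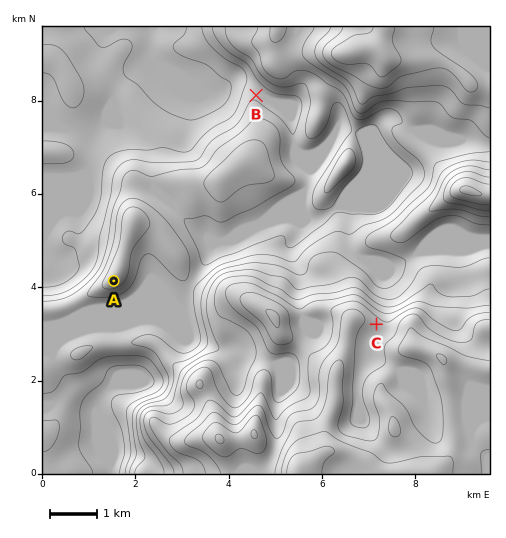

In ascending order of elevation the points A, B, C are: B A C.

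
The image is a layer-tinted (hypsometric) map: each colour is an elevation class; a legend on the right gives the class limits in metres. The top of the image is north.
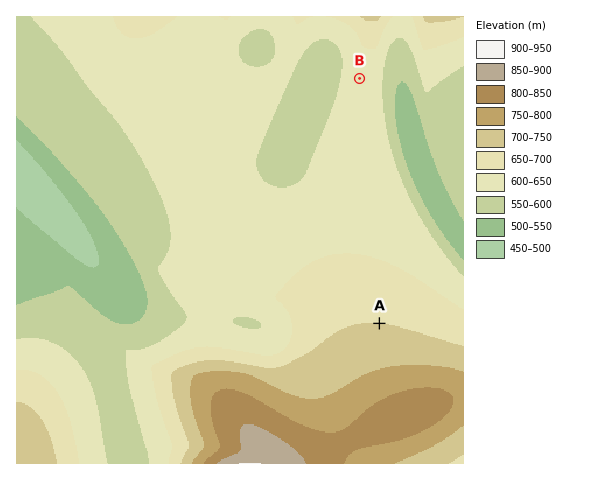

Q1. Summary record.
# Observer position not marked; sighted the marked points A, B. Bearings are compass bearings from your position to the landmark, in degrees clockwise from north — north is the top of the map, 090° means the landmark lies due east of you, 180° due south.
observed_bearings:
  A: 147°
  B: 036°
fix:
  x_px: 286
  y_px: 180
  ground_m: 590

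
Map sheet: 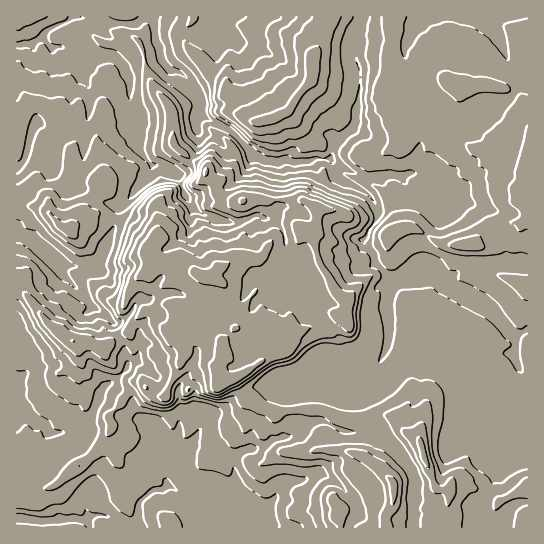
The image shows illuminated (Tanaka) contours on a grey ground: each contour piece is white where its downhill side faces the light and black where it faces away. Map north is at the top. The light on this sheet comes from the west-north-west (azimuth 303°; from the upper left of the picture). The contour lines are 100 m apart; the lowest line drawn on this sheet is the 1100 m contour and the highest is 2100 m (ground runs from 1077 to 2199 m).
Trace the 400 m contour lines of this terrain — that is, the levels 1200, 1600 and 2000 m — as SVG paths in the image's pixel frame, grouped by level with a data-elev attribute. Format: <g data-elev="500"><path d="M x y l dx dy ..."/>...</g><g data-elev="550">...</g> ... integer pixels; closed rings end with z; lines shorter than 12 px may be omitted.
<g data-elev="1200"><path d="M17 30l2 0 28-13"/><path d="M109 17l6 2 10 2 8-1 5-3"/><path d="M161 17l-2 4 0 12 2 7 3 6 3 13 6 7 9 5 5 7-9-3-9 0-11-12-7-21-1-13-3-5-2 0-7 5-16-2-11 2-1 2 3 7-2 1-18-4 5 10 5 2 14 4 13 14 5 13-1 11-4 11-3-5-2-13-8-13-6-5-6 0-7 3-3 6-4 4-2 11-11-5-8-9-19 2-8-5-9 1-10-5-5-6-2 0"/></g><g data-elev="1600"><path d="M17 300l4 2 6 9 7 16 17 22 4 9 6 4 0 5-5 6 1 2 9 1 13 8 11-5 4-10 23 5 5-3 4-10 4 1 1 3-1 5-7 5-1 3 1 13-5 6-4 11-8 4-2 3 2 10 0 9 1 3 6-3 4-5 0-6-3-6 1-4 10-6 6-10 3 0 8 10 19 4 9-1 9-6 7 0 8-3 21 5 7 5-3 12 1 7 2 7 7 9 6 2 15-4 8 3-2 6-10 2-3 4 2 10 8 9 10 5 12-7 8-2 25 4-3 5-10 4-3 3-1 4 2 7-6 9 2 8 12 6 2 3"/><path d="M77 247l4 1 4-1 5-10 6-6 2-6 1-14-14-7-7 1-12 5-5 0-6-4-5-8-3 0-7 11 1 6 13 17 12 9z"/><path d="M187 158l3 0-1-4-10-9-5-13-1 0-4 7 1 7 8 8z"/><path d="M296 17l-7 8-9 6 2 15 4 13-1 4-6 1-5 5-7 1-5 8-9 4-12 3-8-2-7-6-5 9-2 12 4 4 1 3-3 5 0 3 31 25 9 4 17 2 11-5 7 0 7-2 7-6 3-8 8-9 15-11 5-9 2-16-2-19 0-16 5-14 7-12"/><path d="M370 17l-4 18 1 7-1 13 3 15-3 29 1 8-1 8 3 6 0 6 2 8-2 4-7 2-8 5-5 8 0 3 5 6 13 8 23-1 12 1 8-1 6 3-8 6-2 5-13-4-6 2-4 4-10-1 8 14 3 14-3 5-9 9-3 10-4 6-2 0-4-4 6-4 2-5 5-5 2-7-6-13-3-4-9-4-25-7-22-11-11-1-15 4-13-3-13-5-14 2-2-2-4-13-11-1-15-10-4 1-13 10 1 13-8 11 2 4 7 6 0 7 4 8 6 5-9-1-7 0-4-7-9-9 0-9-6-3-10 1-10 4-18 19-7 15-11 34 0 4 2 7-2 7-1 8-3 2-9 0-4 3-1 4 1 5 12 13 6 10-1 3-2 0-7-4-7-2-8 4-13-1-14-11-4-6-11-4-12-11-4-7-1-10-2-4-4-2-9 1"/></g><g data-elev="2000"><path d="M393 527l-2-9 8-9 2-6 1-20-2-8-14-13-20-11-11-2-9 1-1 1 2 3 26 18 10 13 2 16-5 14 0 12"/><path d="M447 506l3-2 6-10-1-13-1-3-3-1-9 9-6-5-11-57-4-2-9 5-10 2 0 5 11 15 10 22 6 10 2 9 4 3 6 0 2 2z"/><path d="M212 394l5 1 4-1 18-9 31-22 21-8 8-10 3-7 9-11 0-1-10-2-10-11-2-1-4 4-3 0-20-11-8 7-4 0-1-3 1-7 7-9 0-4-12 11-3 1-1-2 2-22 7-9 11-2 5-5 6-14 1-6-8 2-7 9-17-3-10 0-9 3-9-1-14 7-18-10-18 4-1-3 6-8 1-4-8-10-4-1-6 4-12 19 0 5 2 11-5 10-1 4 15 4 12-8 2 3-3 9 14 2 9 5 1 3-15 1-7 4-1 3 5 6 1 6-2 4-6 4 0 6 7 13 9 7 1 4-1 8 2 6 5-2 8-10 3-11 5 3 0 17 4 8 3 16z"/><path d="M347 331l4 1 3-5-1-16 2-10 0-8-10-2-5-4-16-22-5-15 1-8 4-7-2-12 1-6 3-3 10-3 0-1-18-9-16-4-4 2 1 3 9 7 3 9-2 3-12-1-5 2 0 4 4 16 2 2 8-1 5 4 5 16 8 15 5 13 9 14-1 2-7 3-1 5 5 7z"/><path d="M240 203l5 1 1-5-3-1-2 0-2 3z"/></g>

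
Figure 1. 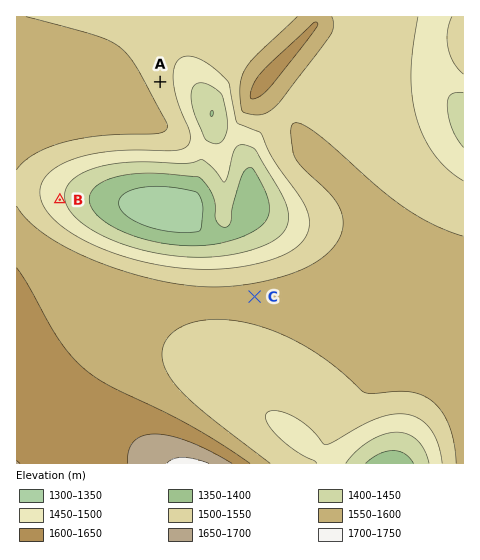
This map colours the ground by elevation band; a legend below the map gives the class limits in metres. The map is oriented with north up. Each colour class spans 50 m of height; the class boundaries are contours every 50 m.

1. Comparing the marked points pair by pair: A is above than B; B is below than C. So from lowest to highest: B A C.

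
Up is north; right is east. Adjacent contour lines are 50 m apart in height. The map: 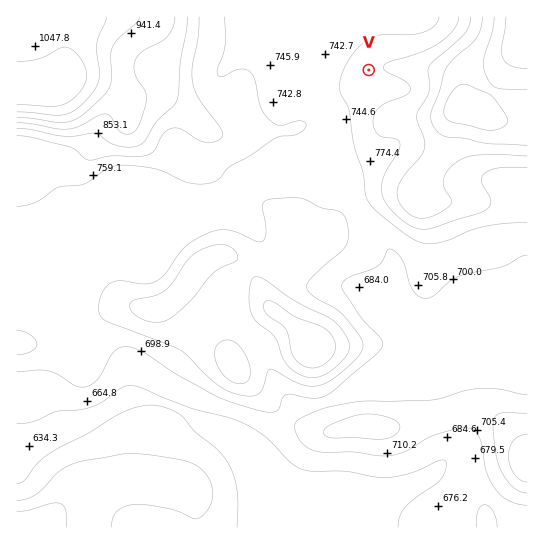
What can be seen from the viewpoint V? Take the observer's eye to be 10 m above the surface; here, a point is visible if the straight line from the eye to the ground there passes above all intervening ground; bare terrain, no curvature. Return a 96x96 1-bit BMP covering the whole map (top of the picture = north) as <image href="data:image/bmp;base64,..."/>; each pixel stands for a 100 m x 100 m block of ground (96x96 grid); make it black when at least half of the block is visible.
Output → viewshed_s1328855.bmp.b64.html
<image width="96" height="96" href="data:image/bmp;base64,Qk2+BAAAAAAAAD4AAAAoAAAAYAAAAGAAAAABAAEAAAAAAIAEAAATCwAAEwsAAAIAAAAAAAAA////AAAAAAAAAAAAAAAAAAAAAAAAAAAAAAAAAAAAAAAAAAAAAAAAAAAAAAAAAAAAAAAAAAAAAAAAAAAAAAAAAAAAAAAAAAAAAAAAAAAAAAAAAAAAAAAAAAAAAAAAAAAAAAAAAAAAAAAAAAAAAAAAAAAAAAAAAAAAAAAAAAAAAAAAAAAAAAAAAAAAAAAAAAAAAAAAAAAAAAAAAAAAAAAAAAAAAAAAAAAAAAAAAAAAAAAAAAAAAAAAAAAAAAAAAAAAAAAAAAAAAAAAAAAAAAAAAAAAAAAAAAAAAAAAAAAAAAAAAAAAAAAAAAAAAAAAAAAAAAAAAeAAAAAAAAAAAAAAAMAAAAAAAAAAAAAAAIAAAAAAAAAAAAAAAAAAAAAAAAAAAAAAAAAAAAAAAAAAAAAAAAAAAAAAAAAAAAAAAAAAAAAAAAAAAAAAAAAAAAAAAAAAAAAAAAAAAAAAAAAAAAAAAAAAAAAAAAAAAAAAAAAAAAAAAAAAAAAAAAAAAAAAAAAAAAAAAAAAAAAAAAAAAAAAAAAAAAAwAAAAAAAAAAAAAAD4AAAAAAAD/4AAAAD8AAAAAAAH/4AAAAD8AAAAAAAH/wAAAAD8AAAAAAAP/wAAAAD+AAAAAAAf/gAAAAD/AAAAAAA//gAAAAD/AAAAAAB//gAAAAB/gACAAAH/+AAAAAAHwAfAAAP/AAAAAAAB4B/AAAfgAAAAAAAAYD+AAAfAAAAAAAAAEH+AAA+AAAAAAAAAAf+AAA8AAAAAAAAAA/+AIA8AAAAAAAAAAP+AIB8AAAAAAAAAAD/AcD4AAAAAAAAAAAfg/P4AAAAAAAAAAAHw//wPAAAAAAAAAAB5//gfwAAAAAAAAAAL//g/4gAAAAAAAAAB//A//gAAAAAAAAAA/+A//gAAAAAAAAAAP4B//gAAAAAAAAAABgB//gAAAAAAAAAAAAB//gAAAAAAAAAAAAD//gAAAAAAAAAAAAP//gAAAAAAAAAAAAf//gAAAAAAAAAAAB///APAAAAAAAAAAD///APgAAAAAAAAAf///APwAAAAAAAAD////AHwAAAAAAAAH////AD4AAAAAAAAAf///AB4AAAAAAAAAD///AA8AAAAAAAAABz//AAcAAAAAAAAAD4f/AAMAAAAAAEAAH8H/AAMAAAAAAOAA/+D+AAMAAAAAAPAD///+AAMAAAAAAfAH////gAcAAAAAAfgP////8AeAAAAIAfwf/////A/AAAAeAf4////////gAAAfgf/////////wAAA/wf/////////wAAA/+f/////////4AAAf///////////4AAAP///////////4AAAP///////////4AAAH/8/////////4AAAH/4f////////4AAAH/wf////////4AAAH/4f//////h/8HgAH/4f/////+AP+fgAH/+//////8AD//wAH////////8AA//wAH////////+AAf/wAH////////+AAP/wAH/////////AAH/4AD/////////gAH/4AD/////////wAH/4="/>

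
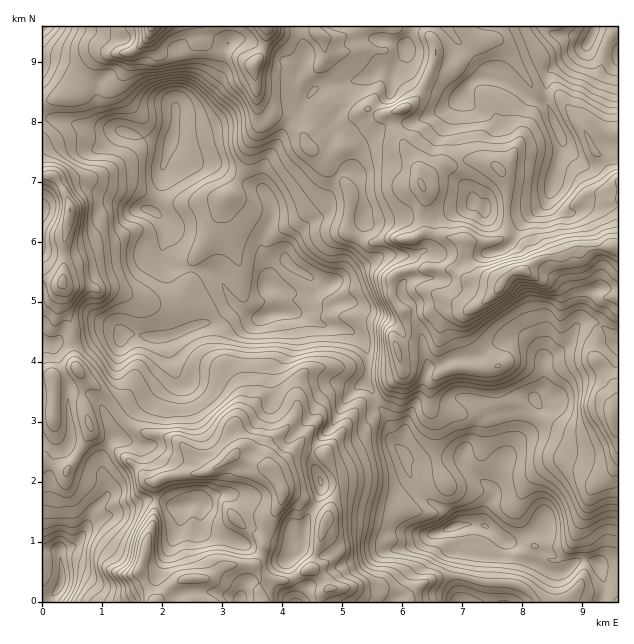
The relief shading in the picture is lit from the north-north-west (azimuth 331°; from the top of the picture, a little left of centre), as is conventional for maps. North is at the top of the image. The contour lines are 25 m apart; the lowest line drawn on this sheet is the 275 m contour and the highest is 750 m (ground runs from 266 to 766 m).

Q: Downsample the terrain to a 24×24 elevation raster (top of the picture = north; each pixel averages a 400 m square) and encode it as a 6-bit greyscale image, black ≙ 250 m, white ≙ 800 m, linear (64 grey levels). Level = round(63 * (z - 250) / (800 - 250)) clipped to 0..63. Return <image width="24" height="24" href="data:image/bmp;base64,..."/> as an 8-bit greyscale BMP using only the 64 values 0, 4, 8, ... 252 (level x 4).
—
<image width="24" height="24" href="data:image/bmp;base64,Qk12BgAAAAAAADYEAAAoAAAAGAAAABgAAAABAAgAAAAAAEACAAATCwAAEwsAAAABAAAAAAAAAAAAAAEBAQACAgIAAwMDAAQEBAAFBQUABgYGAAcHBwAICAgACQkJAAoKCgALCwsADAwMAA0NDQAODg4ADw8PABAQEAAREREAEhISABMTEwAUFBQAFRUVABYWFgAXFxcAGBgYABkZGQAaGhoAGxsbABwcHAAdHR0AHh4eAB8fHwAgICAAISEhACIiIgAjIyMAJCQkACUlJQAmJiYAJycnACgoKAApKSkAKioqACsrKwAsLCwALS0tAC4uLgAvLy8AMDAwADExMQAyMjIAMzMzADQ0NAA1NTUANjY2ADc3NwA4ODgAOTk5ADo6OgA7OzsAPDw8AD09PQA+Pj4APz8/AEBAQABBQUEAQkJCAENDQwBEREQARUVFAEZGRgBHR0cASEhIAElJSQBKSkoAS0tLAExMTABNTU0ATk5OAE9PTwBQUFAAUVFRAFJSUgBTU1MAVFRUAFVVVQBWVlYAV1dXAFhYWABZWVkAWlpaAFtbWwBcXFwAXV1dAF5eXgBfX18AYGBgAGFhYQBiYmIAY2NjAGRkZABlZWUAZmZmAGdnZwBoaGgAaWlpAGpqagBra2sAbGxsAG1tbQBubm4Ab29vAHBwcABxcXEAcnJyAHNzcwB0dHQAdXV1AHZ2dgB3d3cAeHh4AHl5eQB6enoAe3t7AHx8fAB9fX0Afn5+AH9/fwCAgIAAgYGBAIKCggCDg4MAhISEAIWFhQCGhoYAh4eHAIiIiACJiYkAioqKAIuLiwCMjIwAjY2NAI6OjgCPj48AkJCQAJGRkQCSkpIAk5OTAJSUlACVlZUAlpaWAJeXlwCYmJgAmZmZAJqamgCbm5sAnJycAJ2dnQCenp4An5+fAKCgoAChoaEAoqKiAKOjowCkpKQApaWlAKampgCnp6cAqKioAKmpqQCqqqoAq6urAKysrACtra0Arq6uAK+vrwCwsLAAsbGxALKysgCzs7MAtLS0ALW1tQC2trYAt7e3ALi4uAC5ubkAurq6ALu7uwC8vLwAvb29AL6+vgC/v78AwMDAAMHBwQDCwsIAw8PDAMTExADFxcUAxsbGAMfHxwDIyMgAycnJAMrKygDLy8sAzMzMAM3NzQDOzs4Az8/PANDQ0ADR0dEA0tLSANPT0wDU1NQA1dXVANbW1gDX19cA2NjYANnZ2QDa2toA29vbANzc3ADd3d0A3t7eAN/f3wDg4OAA4eHhAOLi4gDj4+MA5OTkAOXl5QDm5uYA5+fnAOjo6ADp6ekA6urqAOvr6wDs7OwA7e3tAO7u7gDv7+8A8PDwAPHx8QDy8vIA8/PzAPT09AD19fUA9vb2APf39wD4+PgA+fn5APr6+gD7+/sA/Pz8AP39/QD+/v4A////ADRcgKzQ1NTIvLykrKyQfHBQNDxAQDQ4KDhQhLDMwMzMxLSotJx0YFRENCwsJCAoJEBMdJjEoKSssLSYrKBoSDAcGBgYIChANGhkZHywmJSsuMCkrKBsTEAsGBgoIDBYVIB4bIConJSksMTAnJx4UEBAPCw0OEh0eIyIdJCsuMDEyNC8mJh4TDxEODQ4TGR4iIiMhIyUrLTAyMCwoJBwREBIPDw8TGh4lJSUkIyIiIyssKSklIBoUFRgWFRQUGB8qJiUkIR4bHSImJCYiGxkcHBsXGBcUFiAqJScgHBoXGh4gICIgHBgkJSIiIh8ZGiEnICIYFBQTFxoYGBcZGBUmJyYlJCIbHCIkIh8VEhISEhIODQ4PERQkKCstKCIfICEjKCMcFxUTEhAOCwsNEBUlKS4yNSwmKCYpKygfFxIREQ8PCwwNEBknKi0wNTg1MS4tJyYdFRAPEhEQDQ4VGB4jKCouLC4zNTY1JiYbFA8NERQSEBQZHyAmKyssKCkpKy0xIycaEQwOEhUUERYaHiAlKSkkIyciIScqJyEbFA0LDxMUExkdHyAnLCsmJykhHCInIBkWEw0JCxAYGB4hICEmKikoKSkjHB8iGxcSDw4JDBIeICEhISMmJiMjIyMiGyAhGxoYFRAJDRUhJSEgISQmJR8dHx8dHB8cHB4eHRYQFh8pJiEgICAfIiIdHRwbGhYSGB4jJiYkIyUtKCIjIiAeHiMgHR0aFA0NFR4kKTEqKScpLSQlIyAfHiIgIB0XEQoMA=="/>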